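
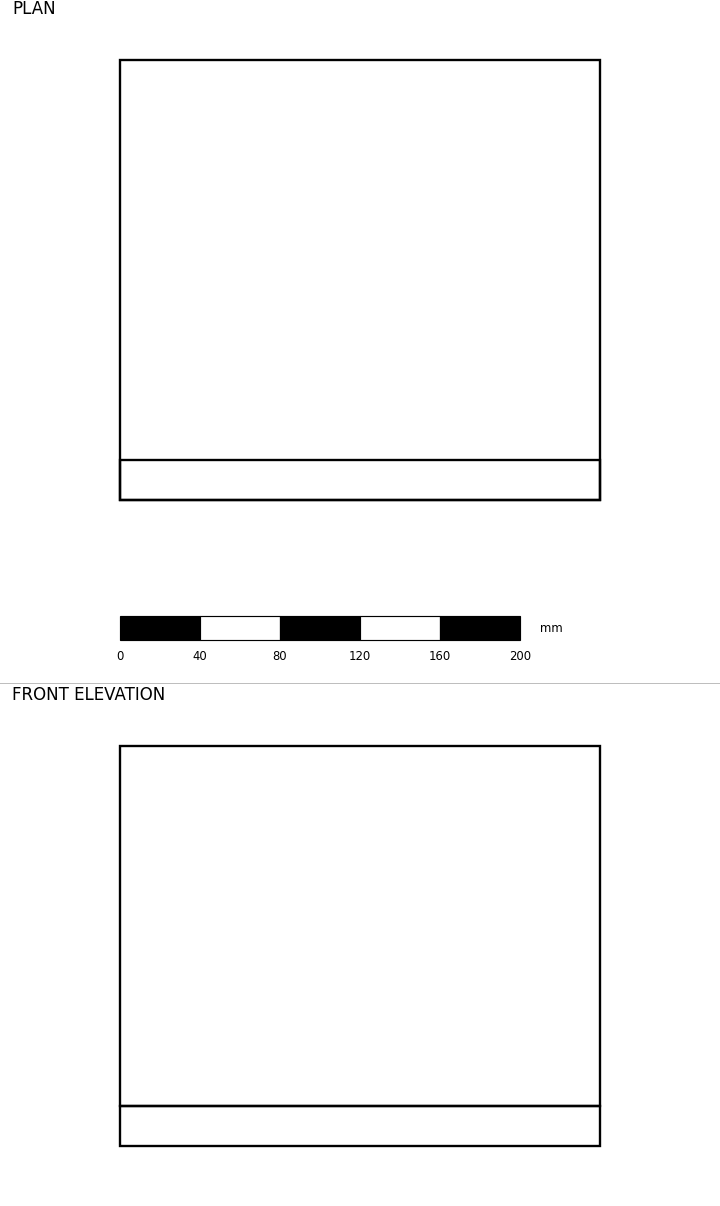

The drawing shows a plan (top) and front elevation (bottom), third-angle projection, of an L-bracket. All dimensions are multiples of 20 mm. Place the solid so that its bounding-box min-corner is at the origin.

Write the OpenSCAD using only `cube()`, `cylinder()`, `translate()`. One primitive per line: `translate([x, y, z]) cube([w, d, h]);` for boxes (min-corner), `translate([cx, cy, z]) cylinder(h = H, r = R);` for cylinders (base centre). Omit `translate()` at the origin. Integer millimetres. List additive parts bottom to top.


cube([240, 220, 20]);
translate([0, 0, 20]) cube([240, 20, 180]);


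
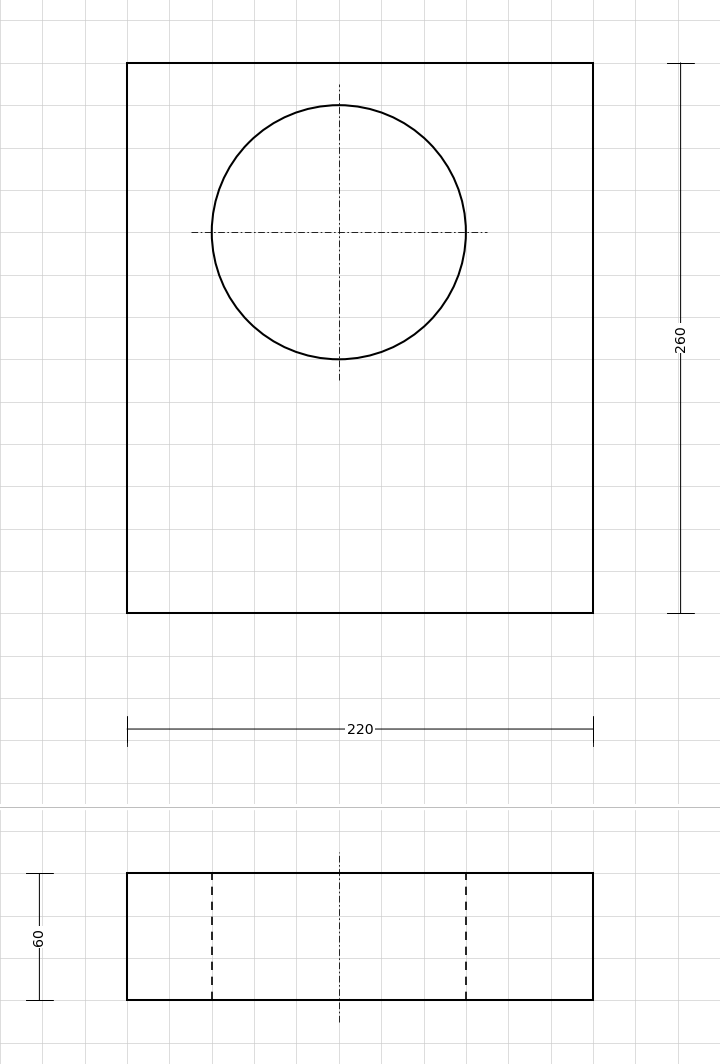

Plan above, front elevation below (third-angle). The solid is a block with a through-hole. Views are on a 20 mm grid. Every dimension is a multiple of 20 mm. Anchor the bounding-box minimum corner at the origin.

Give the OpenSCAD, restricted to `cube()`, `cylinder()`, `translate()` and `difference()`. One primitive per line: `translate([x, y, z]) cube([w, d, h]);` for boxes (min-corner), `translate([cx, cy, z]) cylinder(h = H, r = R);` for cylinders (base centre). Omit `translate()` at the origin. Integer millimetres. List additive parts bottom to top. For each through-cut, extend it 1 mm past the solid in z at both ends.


difference() {
  cube([220, 260, 60]);
  translate([100, 180, -1]) cylinder(h = 62, r = 60);
}


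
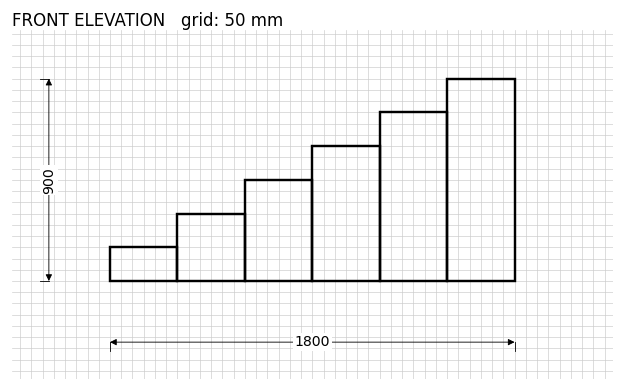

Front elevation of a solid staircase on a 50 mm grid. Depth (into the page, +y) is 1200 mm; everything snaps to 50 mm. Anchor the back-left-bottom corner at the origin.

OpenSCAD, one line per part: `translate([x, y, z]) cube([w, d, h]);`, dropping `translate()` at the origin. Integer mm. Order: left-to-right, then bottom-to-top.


cube([300, 1200, 150]);
translate([300, 0, 0]) cube([300, 1200, 300]);
translate([600, 0, 0]) cube([300, 1200, 450]);
translate([900, 0, 0]) cube([300, 1200, 600]);
translate([1200, 0, 0]) cube([300, 1200, 750]);
translate([1500, 0, 0]) cube([300, 1200, 900]);


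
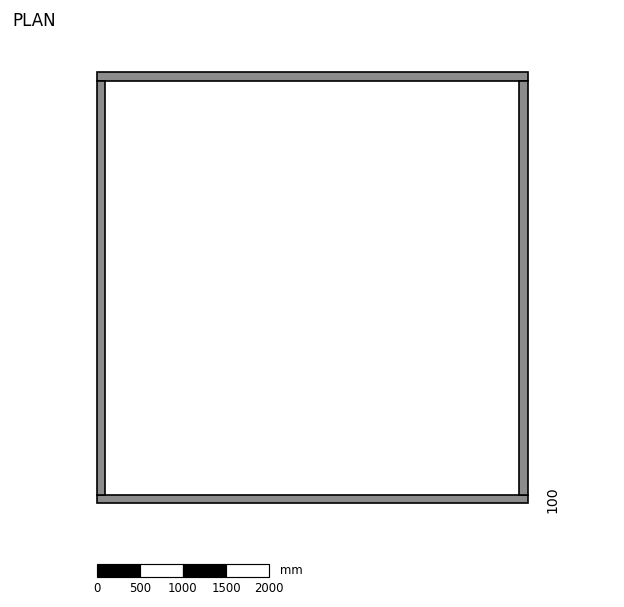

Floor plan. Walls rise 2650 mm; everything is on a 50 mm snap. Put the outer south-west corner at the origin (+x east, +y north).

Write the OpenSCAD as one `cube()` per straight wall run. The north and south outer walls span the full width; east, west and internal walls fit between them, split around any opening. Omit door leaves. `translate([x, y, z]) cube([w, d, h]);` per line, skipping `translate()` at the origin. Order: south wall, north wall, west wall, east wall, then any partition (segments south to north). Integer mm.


cube([5000, 100, 2650]);
translate([0, 4900, 0]) cube([5000, 100, 2650]);
translate([0, 100, 0]) cube([100, 4800, 2650]);
translate([4900, 100, 0]) cube([100, 4800, 2650]);


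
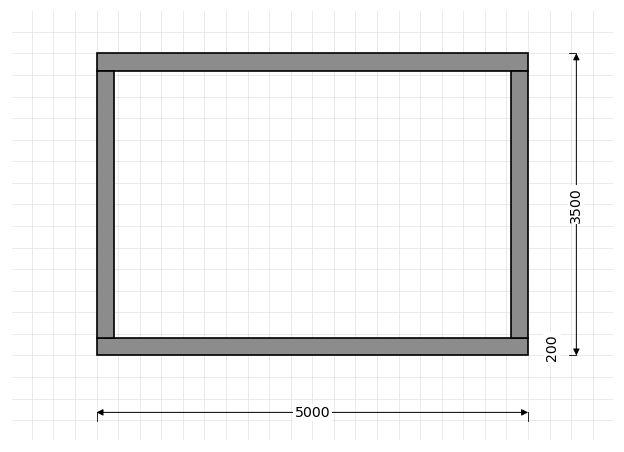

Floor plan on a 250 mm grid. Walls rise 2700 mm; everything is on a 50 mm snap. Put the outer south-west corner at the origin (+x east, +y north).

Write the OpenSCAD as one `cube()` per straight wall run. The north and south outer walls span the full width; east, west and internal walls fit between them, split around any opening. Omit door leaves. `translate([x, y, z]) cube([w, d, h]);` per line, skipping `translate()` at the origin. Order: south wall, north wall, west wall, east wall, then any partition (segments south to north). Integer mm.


cube([5000, 200, 2700]);
translate([0, 3300, 0]) cube([5000, 200, 2700]);
translate([0, 200, 0]) cube([200, 3100, 2700]);
translate([4800, 200, 0]) cube([200, 3100, 2700]);


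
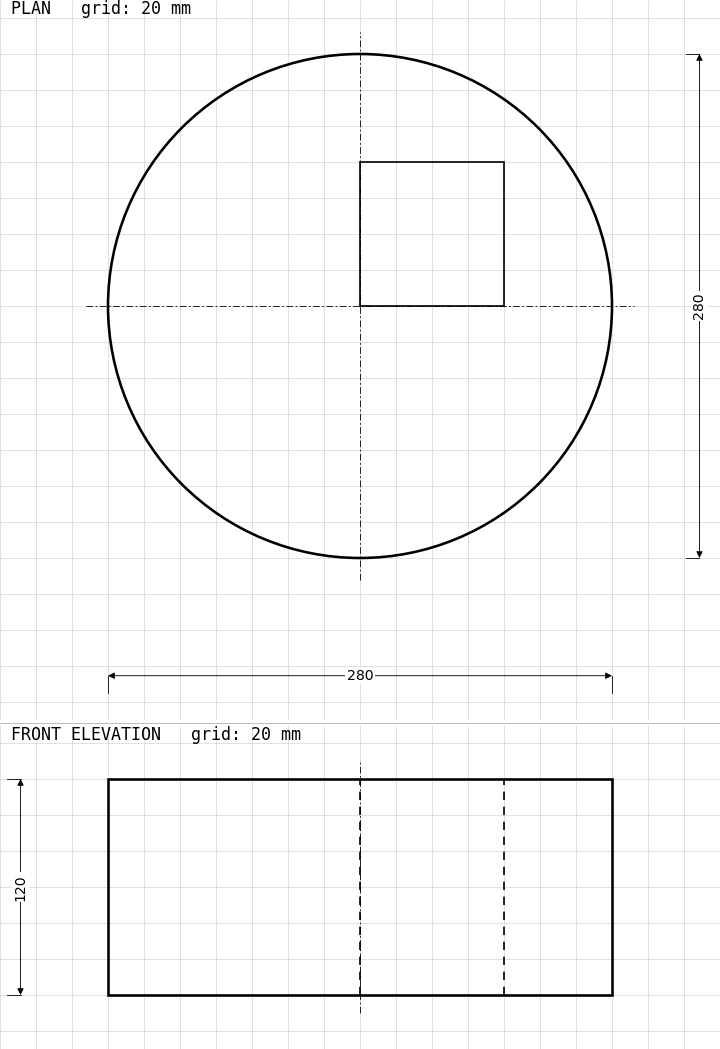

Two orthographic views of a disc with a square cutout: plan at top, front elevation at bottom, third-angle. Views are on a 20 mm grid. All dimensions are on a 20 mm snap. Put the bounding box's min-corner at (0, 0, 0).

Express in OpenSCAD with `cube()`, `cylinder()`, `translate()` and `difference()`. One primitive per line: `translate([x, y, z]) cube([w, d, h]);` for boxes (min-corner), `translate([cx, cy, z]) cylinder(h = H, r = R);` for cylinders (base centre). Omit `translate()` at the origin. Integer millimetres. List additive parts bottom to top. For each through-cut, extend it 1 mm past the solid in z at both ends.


difference() {
  translate([140, 140, 0]) cylinder(h = 120, r = 140);
  translate([140, 140, -1]) cube([80, 80, 122]);
}


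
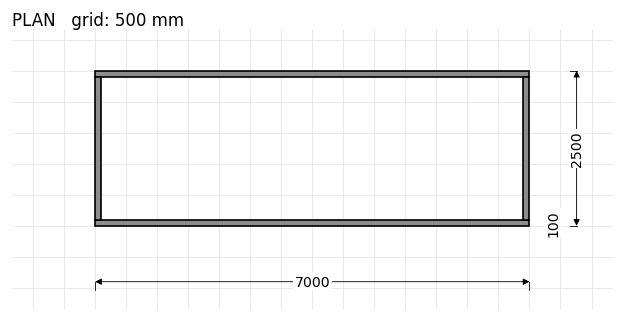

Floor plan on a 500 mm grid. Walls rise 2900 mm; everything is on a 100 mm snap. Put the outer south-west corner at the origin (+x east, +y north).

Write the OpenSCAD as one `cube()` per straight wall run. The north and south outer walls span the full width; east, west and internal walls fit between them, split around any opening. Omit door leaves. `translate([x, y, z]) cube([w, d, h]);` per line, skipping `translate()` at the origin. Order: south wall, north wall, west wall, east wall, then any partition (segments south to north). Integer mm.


cube([7000, 100, 2900]);
translate([0, 2400, 0]) cube([7000, 100, 2900]);
translate([0, 100, 0]) cube([100, 2300, 2900]);
translate([6900, 100, 0]) cube([100, 2300, 2900]);


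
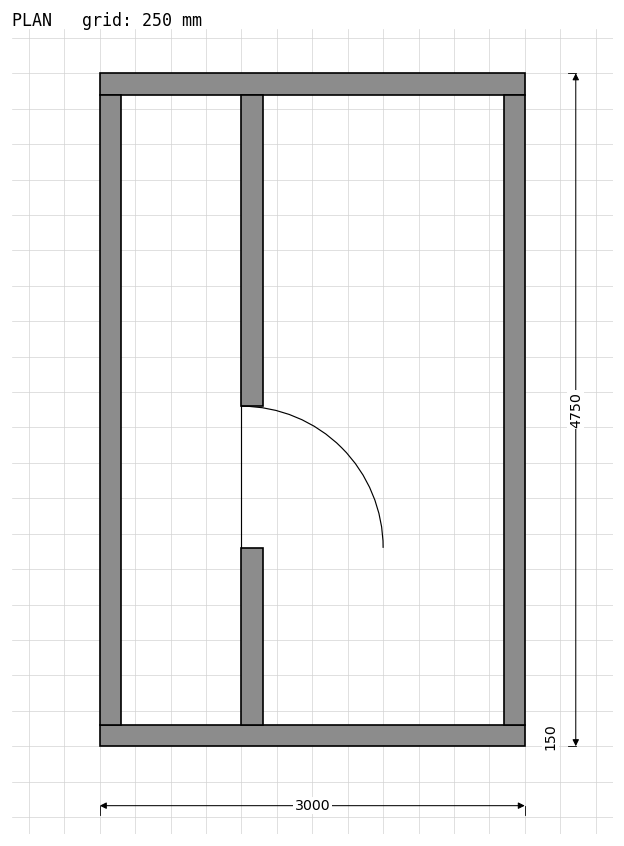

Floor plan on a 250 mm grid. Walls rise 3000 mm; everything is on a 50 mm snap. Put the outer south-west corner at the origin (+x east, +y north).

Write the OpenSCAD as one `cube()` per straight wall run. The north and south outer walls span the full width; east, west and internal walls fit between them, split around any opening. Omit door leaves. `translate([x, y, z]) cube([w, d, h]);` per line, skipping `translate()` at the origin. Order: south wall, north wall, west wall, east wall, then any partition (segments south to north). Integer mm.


cube([3000, 150, 3000]);
translate([0, 4600, 0]) cube([3000, 150, 3000]);
translate([0, 150, 0]) cube([150, 4450, 3000]);
translate([2850, 150, 0]) cube([150, 4450, 3000]);
translate([1000, 150, 0]) cube([150, 1250, 3000]);
translate([1000, 2400, 0]) cube([150, 2200, 3000]);


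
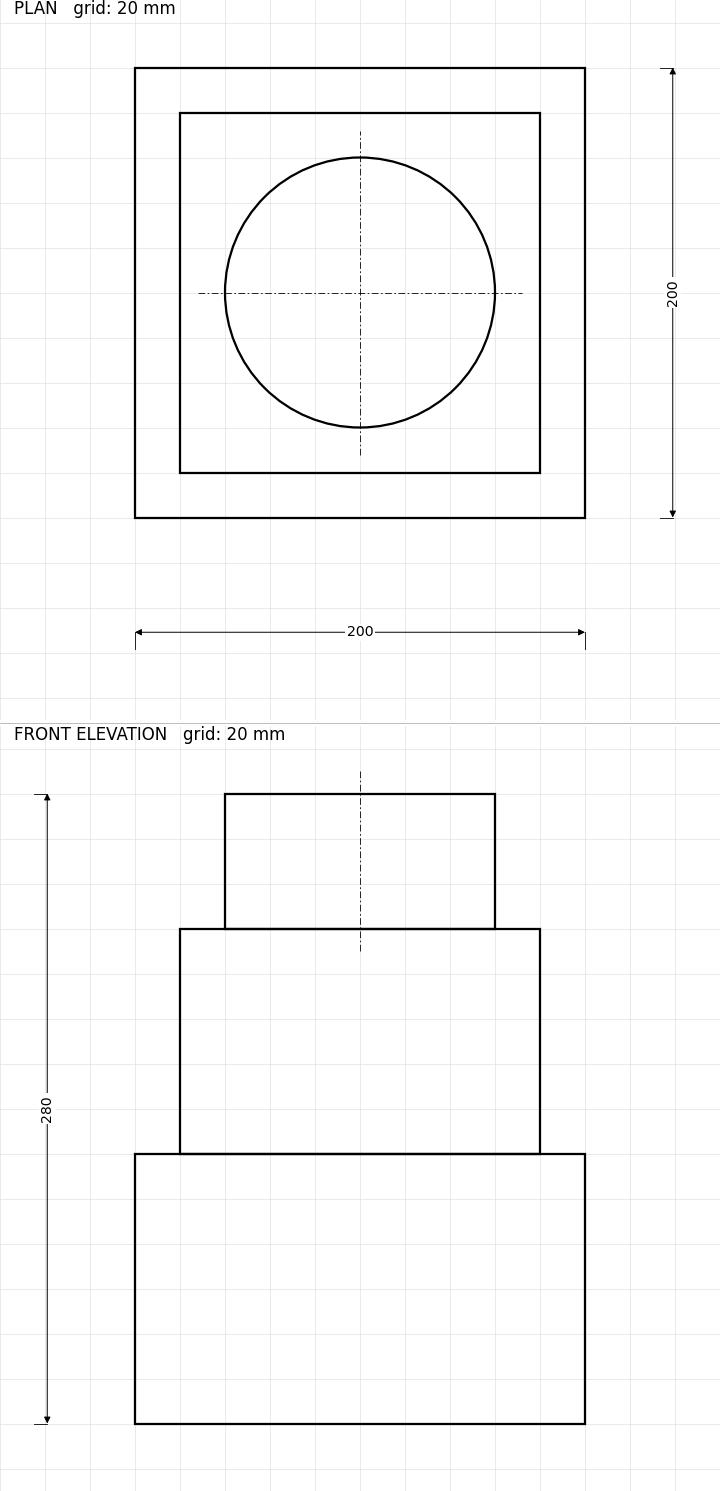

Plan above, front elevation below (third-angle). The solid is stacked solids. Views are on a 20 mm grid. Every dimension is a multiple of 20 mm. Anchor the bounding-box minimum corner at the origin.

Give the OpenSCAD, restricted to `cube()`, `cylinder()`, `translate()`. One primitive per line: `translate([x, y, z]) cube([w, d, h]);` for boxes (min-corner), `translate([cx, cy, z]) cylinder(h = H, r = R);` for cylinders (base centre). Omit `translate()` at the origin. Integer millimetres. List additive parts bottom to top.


cube([200, 200, 120]);
translate([20, 20, 120]) cube([160, 160, 100]);
translate([100, 100, 220]) cylinder(h = 60, r = 60);


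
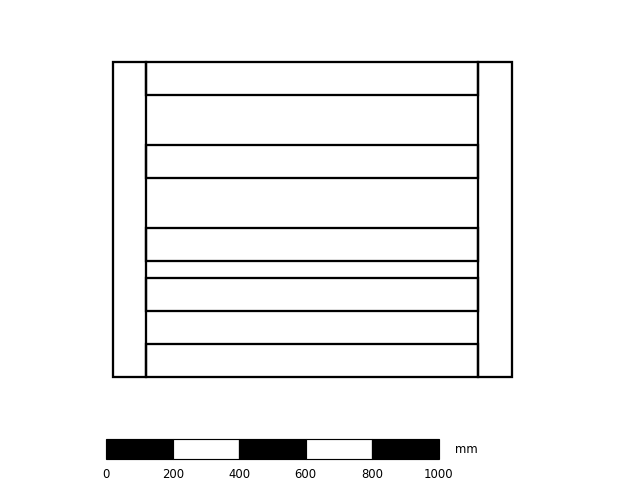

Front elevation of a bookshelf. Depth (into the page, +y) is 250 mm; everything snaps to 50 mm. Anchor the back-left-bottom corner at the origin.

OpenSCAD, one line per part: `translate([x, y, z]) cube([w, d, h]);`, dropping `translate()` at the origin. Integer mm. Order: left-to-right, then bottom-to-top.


cube([100, 250, 950]);
translate([100, 0, 0]) cube([1000, 250, 100]);
translate([100, 0, 200]) cube([1000, 250, 100]);
translate([100, 0, 350]) cube([1000, 250, 100]);
translate([100, 0, 600]) cube([1000, 250, 100]);
translate([100, 0, 850]) cube([1000, 250, 100]);
translate([1100, 0, 0]) cube([100, 250, 950]);


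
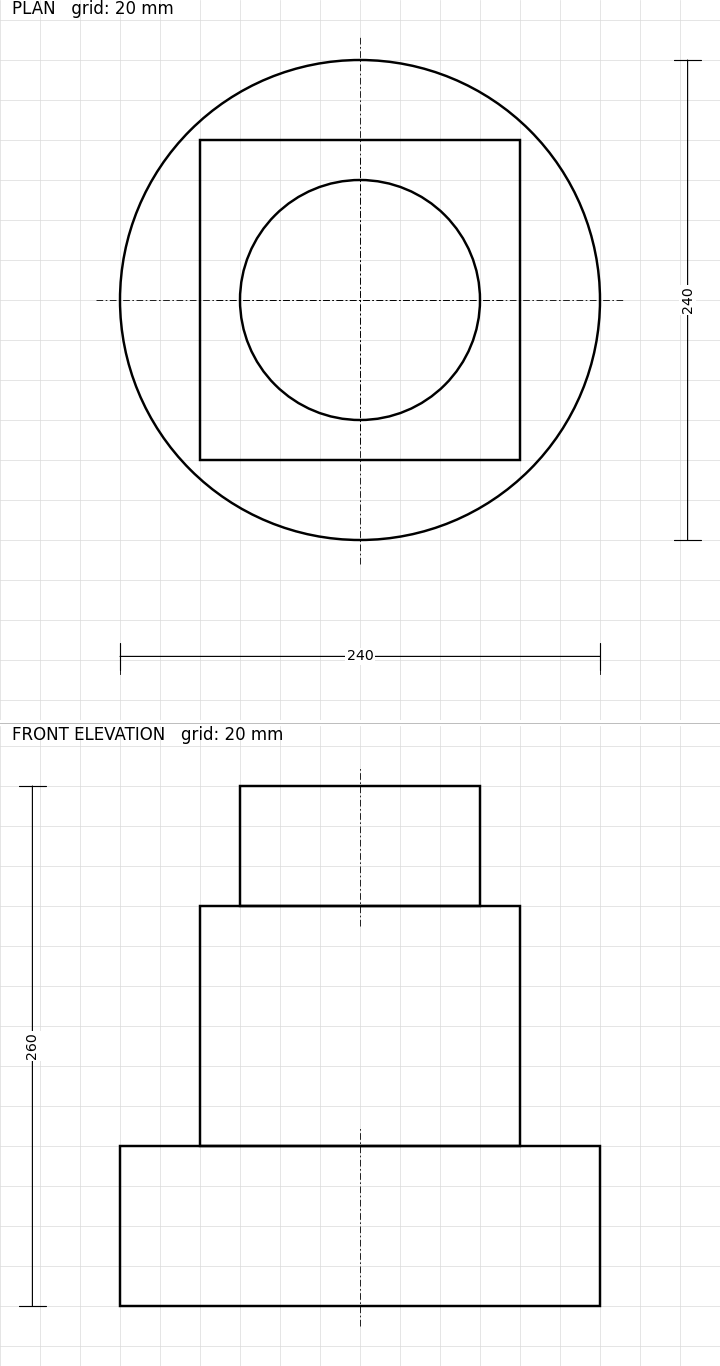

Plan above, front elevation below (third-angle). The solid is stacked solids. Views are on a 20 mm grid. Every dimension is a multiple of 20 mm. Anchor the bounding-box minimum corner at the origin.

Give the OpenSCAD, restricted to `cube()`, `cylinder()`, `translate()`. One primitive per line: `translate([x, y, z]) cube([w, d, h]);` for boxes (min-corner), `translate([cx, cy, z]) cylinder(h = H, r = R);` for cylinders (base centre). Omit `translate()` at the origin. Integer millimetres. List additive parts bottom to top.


translate([120, 120, 0]) cylinder(h = 80, r = 120);
translate([40, 40, 80]) cube([160, 160, 120]);
translate([120, 120, 200]) cylinder(h = 60, r = 60);


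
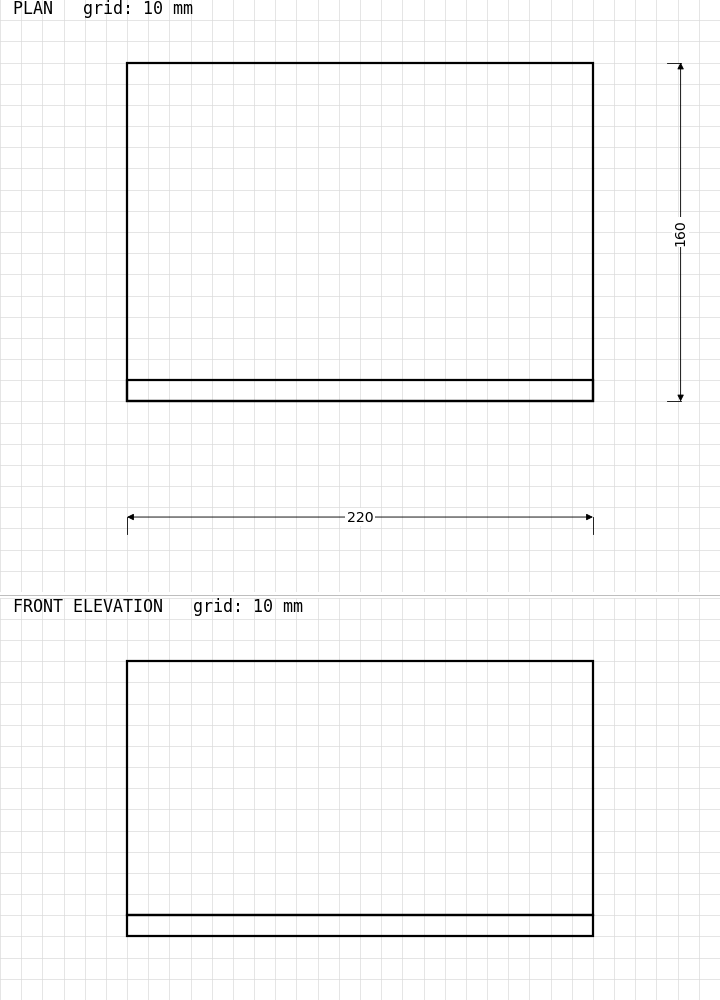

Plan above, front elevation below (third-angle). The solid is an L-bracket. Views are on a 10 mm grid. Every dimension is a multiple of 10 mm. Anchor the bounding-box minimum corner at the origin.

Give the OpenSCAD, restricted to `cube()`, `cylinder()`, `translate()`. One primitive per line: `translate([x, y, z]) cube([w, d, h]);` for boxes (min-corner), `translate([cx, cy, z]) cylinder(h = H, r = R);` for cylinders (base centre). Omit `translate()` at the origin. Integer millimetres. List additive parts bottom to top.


cube([220, 160, 10]);
translate([0, 0, 10]) cube([220, 10, 120]);


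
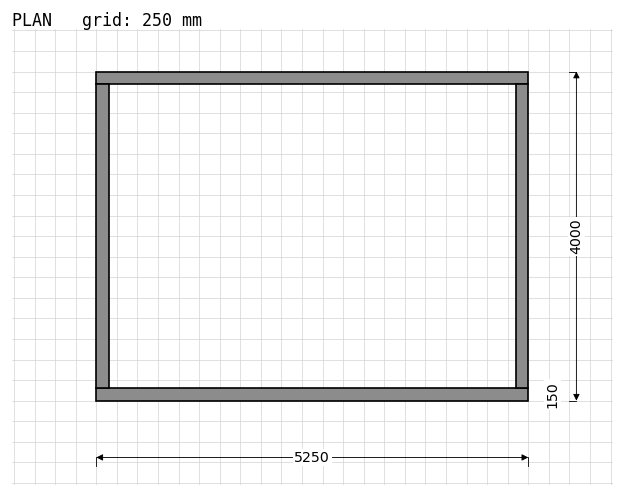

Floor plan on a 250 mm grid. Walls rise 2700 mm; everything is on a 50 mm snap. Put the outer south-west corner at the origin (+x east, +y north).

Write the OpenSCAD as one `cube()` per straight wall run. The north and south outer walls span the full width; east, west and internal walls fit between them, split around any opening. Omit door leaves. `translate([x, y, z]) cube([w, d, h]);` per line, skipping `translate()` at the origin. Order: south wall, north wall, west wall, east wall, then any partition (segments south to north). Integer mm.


cube([5250, 150, 2700]);
translate([0, 3850, 0]) cube([5250, 150, 2700]);
translate([0, 150, 0]) cube([150, 3700, 2700]);
translate([5100, 150, 0]) cube([150, 3700, 2700]);


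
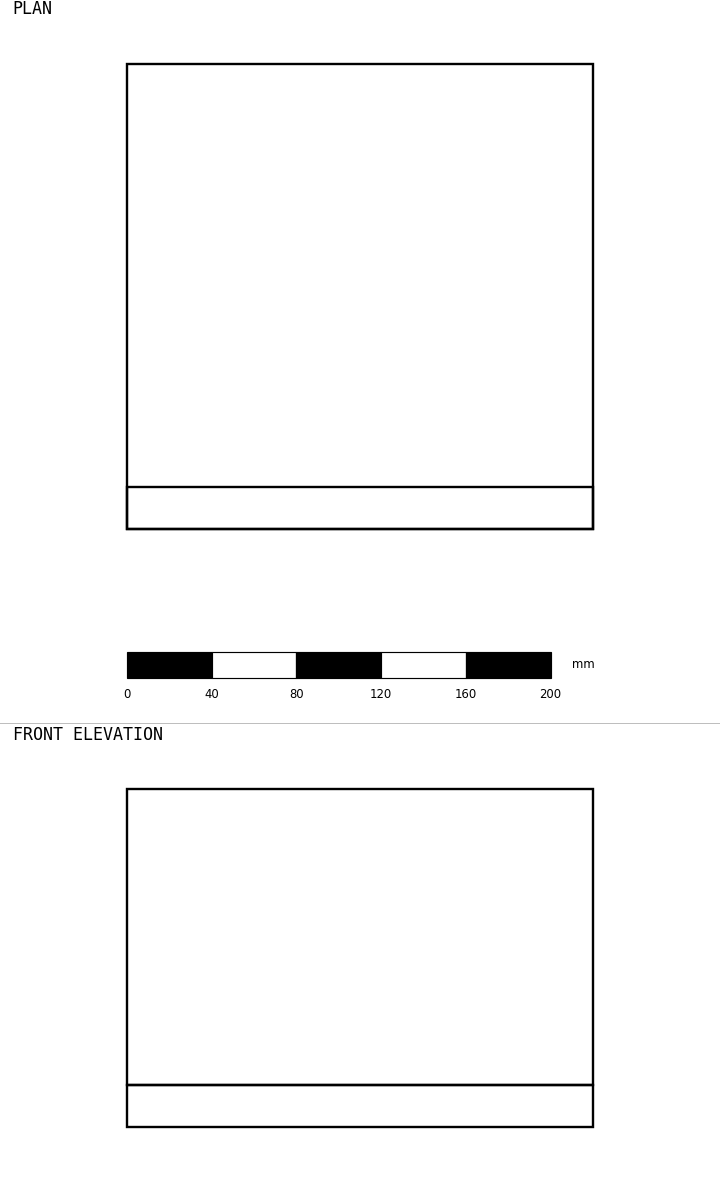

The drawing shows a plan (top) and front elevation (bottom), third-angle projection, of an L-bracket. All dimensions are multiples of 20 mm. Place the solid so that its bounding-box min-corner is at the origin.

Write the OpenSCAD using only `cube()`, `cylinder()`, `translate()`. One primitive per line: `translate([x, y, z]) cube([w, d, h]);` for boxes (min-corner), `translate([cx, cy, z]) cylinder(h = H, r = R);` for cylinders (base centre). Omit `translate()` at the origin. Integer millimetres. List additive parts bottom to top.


cube([220, 220, 20]);
translate([0, 0, 20]) cube([220, 20, 140]);


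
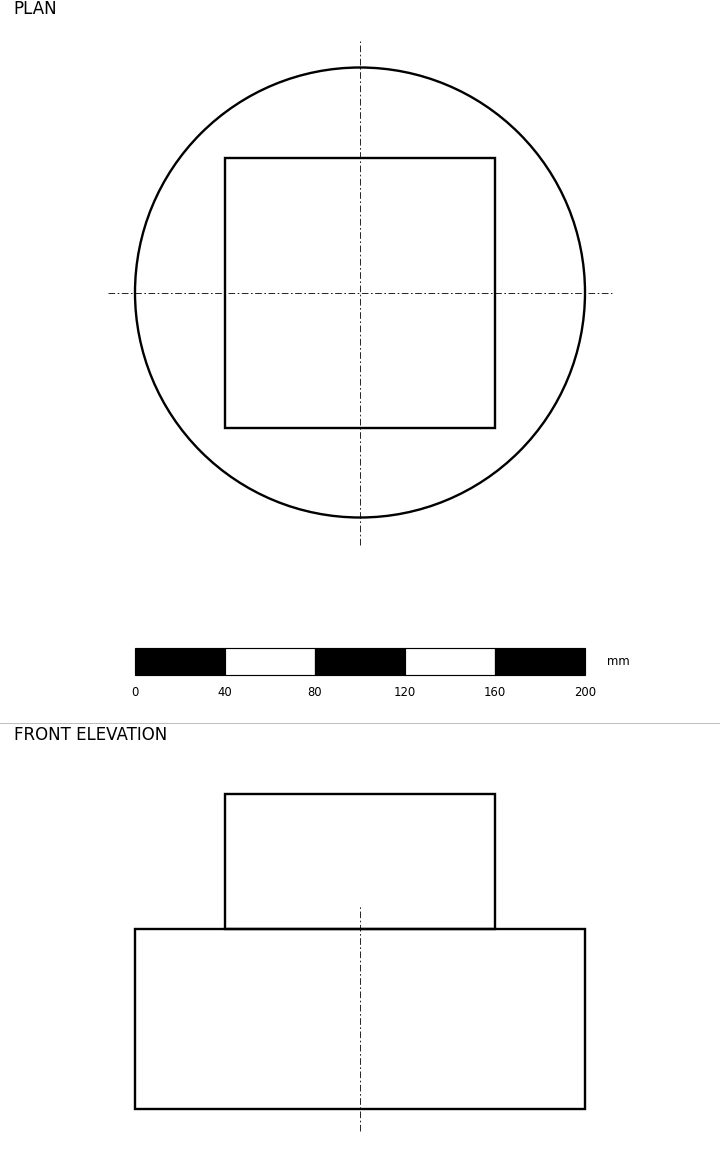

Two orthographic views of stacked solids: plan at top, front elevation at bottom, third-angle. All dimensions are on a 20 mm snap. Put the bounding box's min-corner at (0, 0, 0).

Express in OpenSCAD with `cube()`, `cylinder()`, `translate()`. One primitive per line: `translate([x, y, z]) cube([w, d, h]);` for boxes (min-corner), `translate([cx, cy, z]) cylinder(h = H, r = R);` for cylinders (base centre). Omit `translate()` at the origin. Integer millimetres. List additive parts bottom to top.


translate([100, 100, 0]) cylinder(h = 80, r = 100);
translate([40, 40, 80]) cube([120, 120, 60]);


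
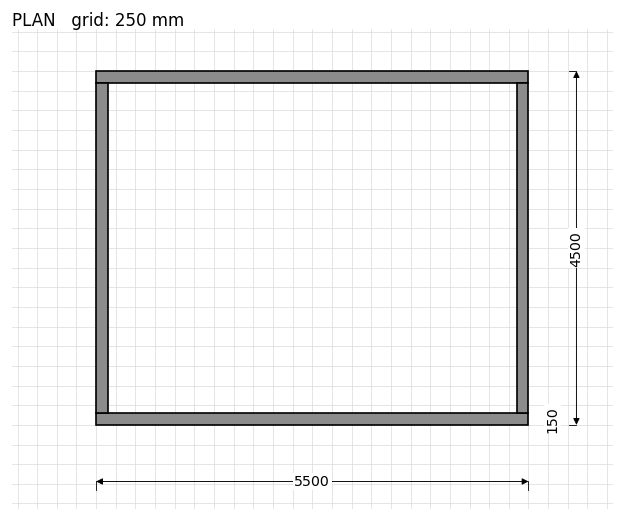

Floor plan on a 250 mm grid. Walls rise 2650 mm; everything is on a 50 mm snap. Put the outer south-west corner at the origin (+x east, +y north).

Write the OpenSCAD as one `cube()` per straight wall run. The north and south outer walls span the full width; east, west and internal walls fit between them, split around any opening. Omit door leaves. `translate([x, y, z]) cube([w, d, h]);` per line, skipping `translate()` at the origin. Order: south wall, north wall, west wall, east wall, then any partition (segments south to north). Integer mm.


cube([5500, 150, 2650]);
translate([0, 4350, 0]) cube([5500, 150, 2650]);
translate([0, 150, 0]) cube([150, 4200, 2650]);
translate([5350, 150, 0]) cube([150, 4200, 2650]);


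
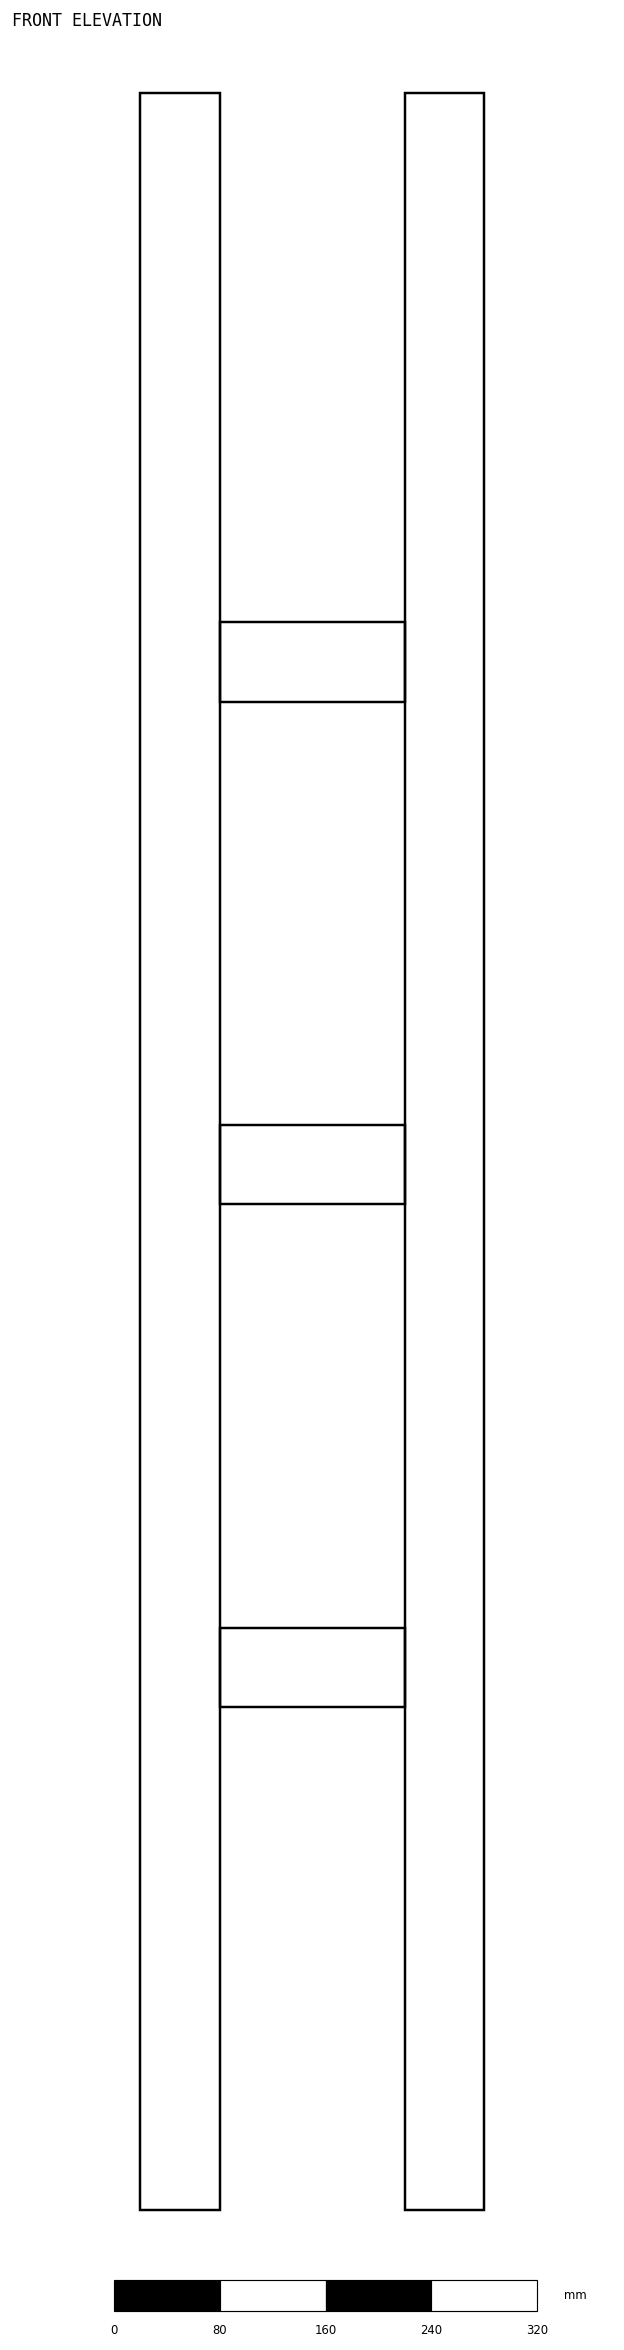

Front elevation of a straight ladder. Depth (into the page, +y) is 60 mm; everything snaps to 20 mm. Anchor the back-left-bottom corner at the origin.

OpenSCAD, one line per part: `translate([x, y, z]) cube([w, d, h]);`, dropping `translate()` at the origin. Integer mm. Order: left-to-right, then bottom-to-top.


cube([60, 60, 1600]);
translate([60, 0, 380]) cube([140, 60, 60]);
translate([60, 0, 760]) cube([140, 60, 60]);
translate([60, 0, 1140]) cube([140, 60, 60]);
translate([200, 0, 0]) cube([60, 60, 1600]);


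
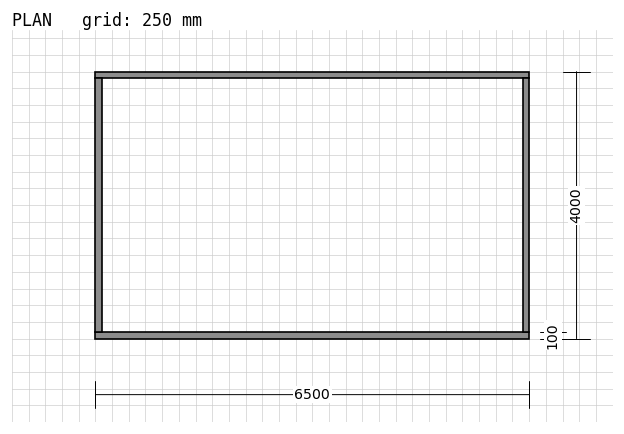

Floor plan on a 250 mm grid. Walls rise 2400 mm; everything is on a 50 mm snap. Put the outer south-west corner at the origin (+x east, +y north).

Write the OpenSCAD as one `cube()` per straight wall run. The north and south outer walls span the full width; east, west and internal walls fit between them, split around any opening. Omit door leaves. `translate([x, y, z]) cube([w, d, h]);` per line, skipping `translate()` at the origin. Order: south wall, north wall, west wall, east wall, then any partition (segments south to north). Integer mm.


cube([6500, 100, 2400]);
translate([0, 3900, 0]) cube([6500, 100, 2400]);
translate([0, 100, 0]) cube([100, 3800, 2400]);
translate([6400, 100, 0]) cube([100, 3800, 2400]);


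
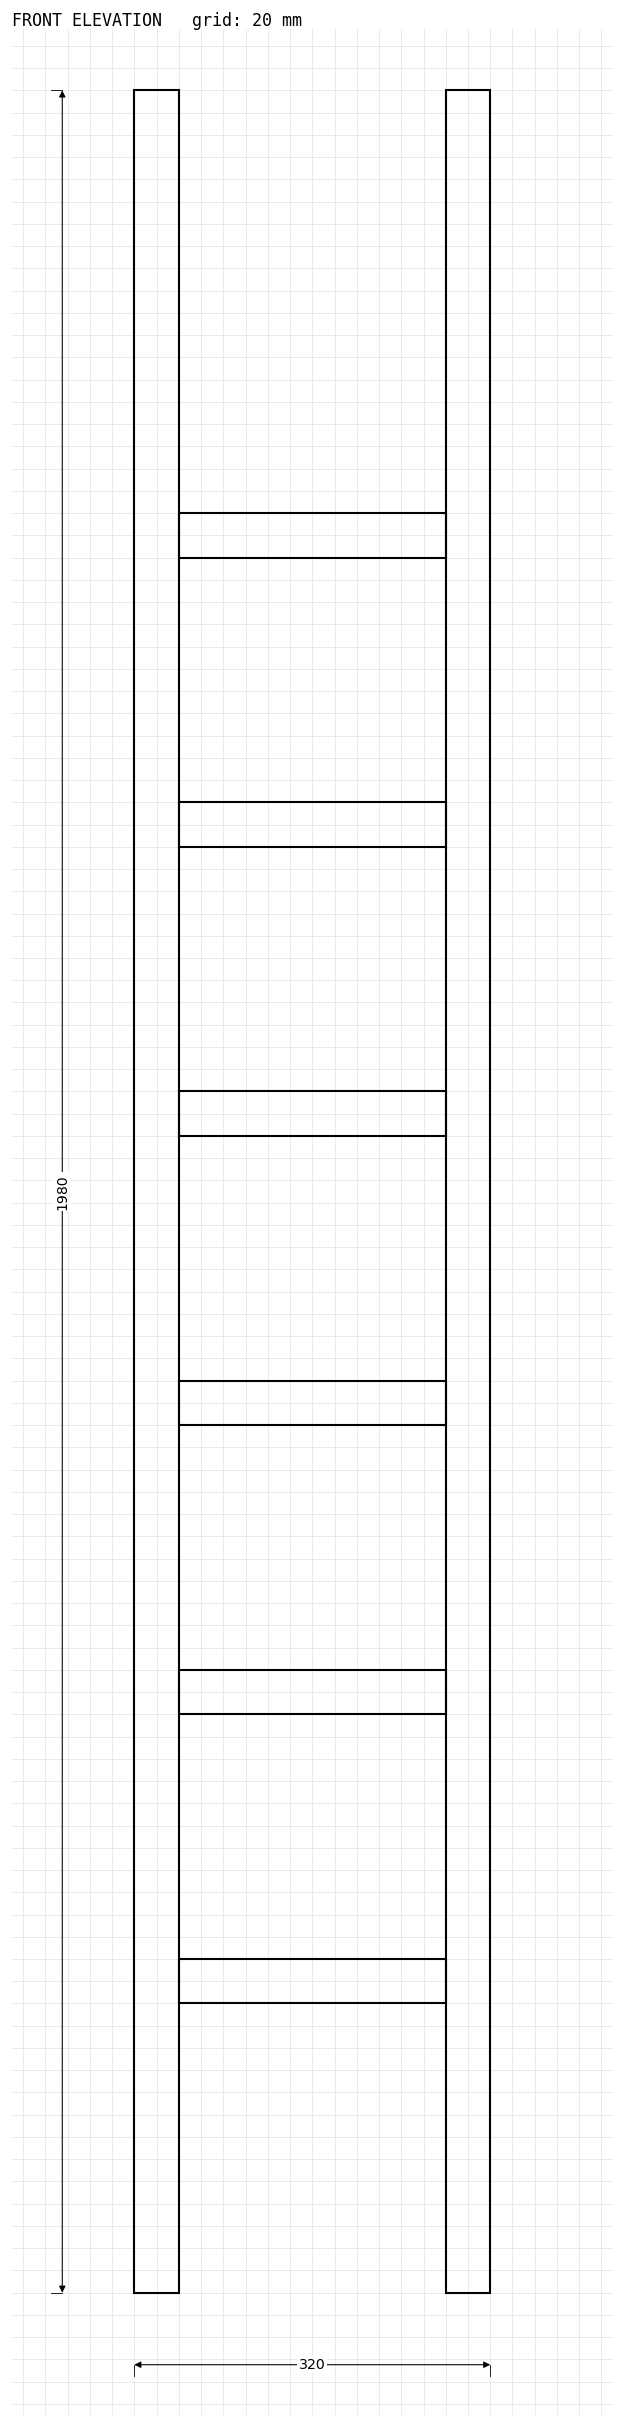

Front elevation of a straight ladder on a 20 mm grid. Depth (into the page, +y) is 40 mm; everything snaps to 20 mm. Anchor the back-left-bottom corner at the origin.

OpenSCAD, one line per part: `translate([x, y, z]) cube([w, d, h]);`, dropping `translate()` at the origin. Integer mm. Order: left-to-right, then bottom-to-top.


cube([40, 40, 1980]);
translate([40, 0, 260]) cube([240, 40, 40]);
translate([40, 0, 520]) cube([240, 40, 40]);
translate([40, 0, 780]) cube([240, 40, 40]);
translate([40, 0, 1040]) cube([240, 40, 40]);
translate([40, 0, 1300]) cube([240, 40, 40]);
translate([40, 0, 1560]) cube([240, 40, 40]);
translate([280, 0, 0]) cube([40, 40, 1980]);


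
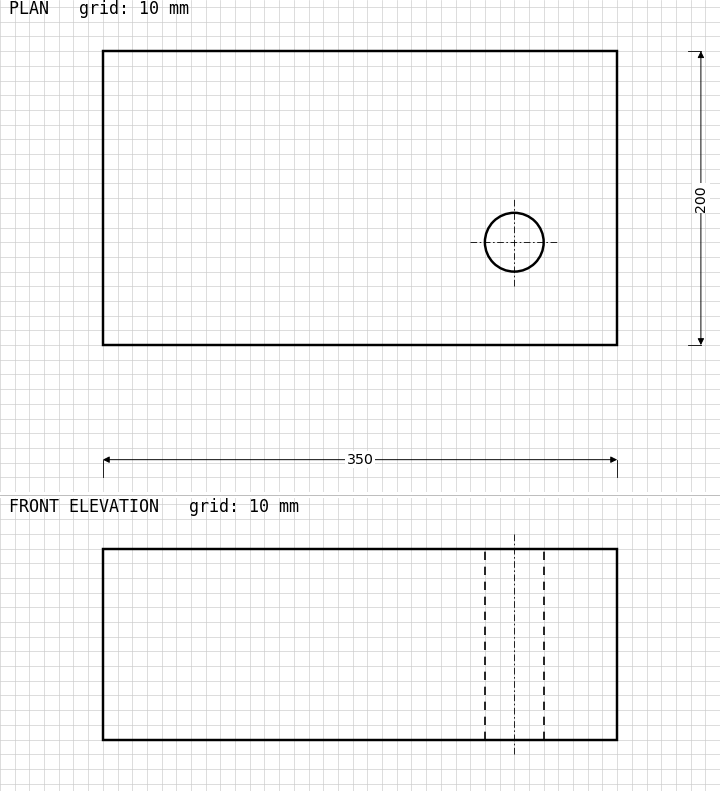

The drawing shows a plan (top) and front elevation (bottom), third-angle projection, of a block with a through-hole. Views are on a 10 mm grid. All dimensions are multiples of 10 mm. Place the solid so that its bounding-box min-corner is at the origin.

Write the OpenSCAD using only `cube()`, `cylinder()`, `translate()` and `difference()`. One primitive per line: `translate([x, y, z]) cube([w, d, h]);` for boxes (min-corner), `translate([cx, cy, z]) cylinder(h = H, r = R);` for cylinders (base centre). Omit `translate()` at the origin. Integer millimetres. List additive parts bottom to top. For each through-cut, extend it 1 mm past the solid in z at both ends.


difference() {
  cube([350, 200, 130]);
  translate([280, 70, -1]) cylinder(h = 132, r = 20);
}


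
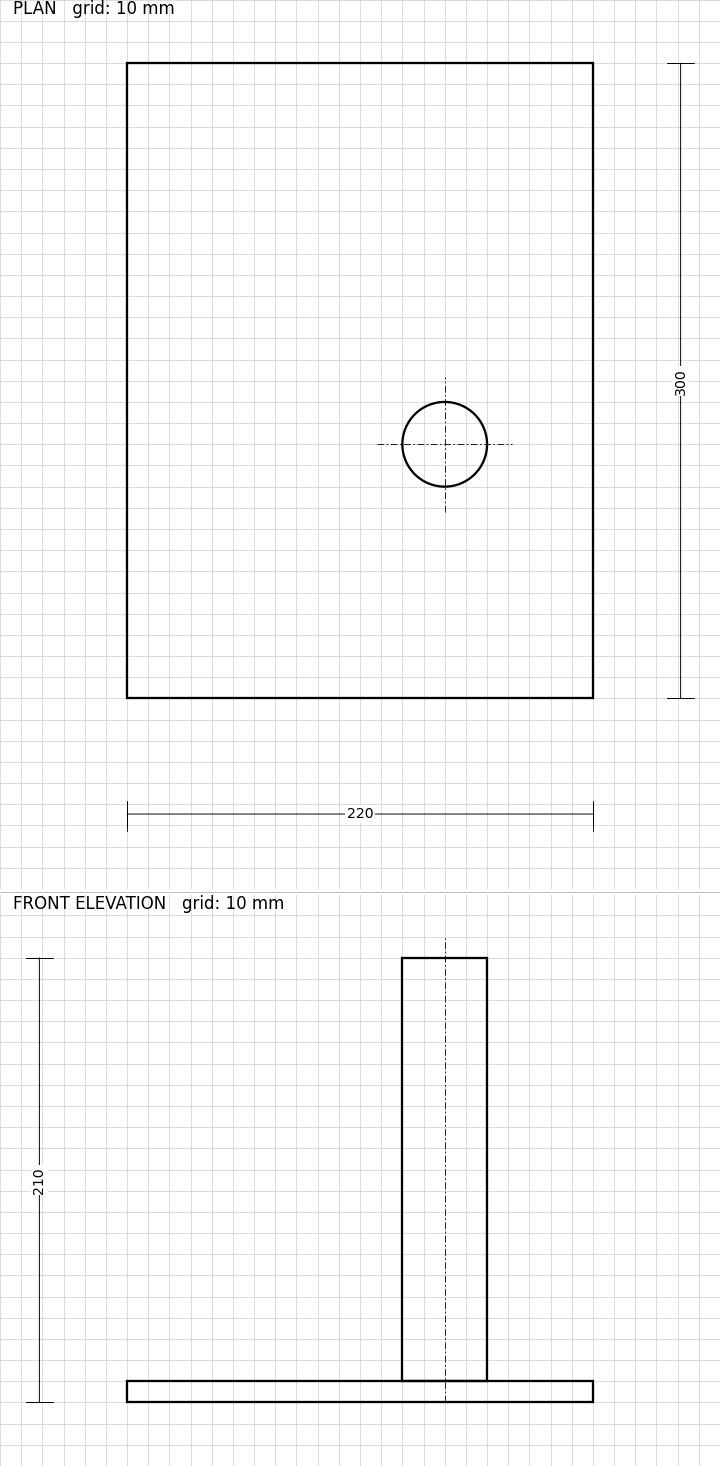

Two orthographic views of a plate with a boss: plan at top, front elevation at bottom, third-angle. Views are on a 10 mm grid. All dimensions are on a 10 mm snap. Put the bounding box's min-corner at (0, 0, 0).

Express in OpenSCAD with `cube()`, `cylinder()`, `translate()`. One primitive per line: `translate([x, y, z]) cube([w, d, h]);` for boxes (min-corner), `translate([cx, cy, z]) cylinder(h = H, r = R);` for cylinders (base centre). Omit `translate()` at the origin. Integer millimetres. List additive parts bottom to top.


cube([220, 300, 10]);
translate([150, 120, 10]) cylinder(h = 200, r = 20);


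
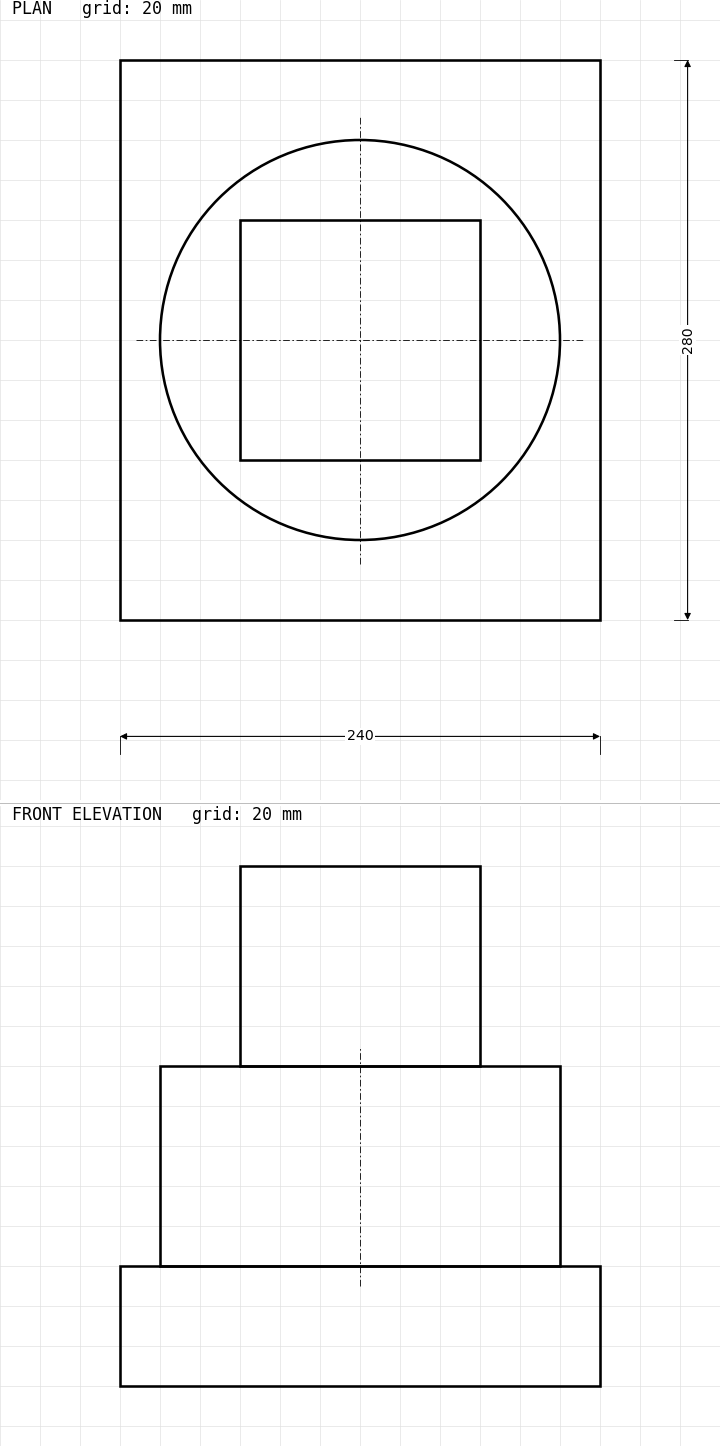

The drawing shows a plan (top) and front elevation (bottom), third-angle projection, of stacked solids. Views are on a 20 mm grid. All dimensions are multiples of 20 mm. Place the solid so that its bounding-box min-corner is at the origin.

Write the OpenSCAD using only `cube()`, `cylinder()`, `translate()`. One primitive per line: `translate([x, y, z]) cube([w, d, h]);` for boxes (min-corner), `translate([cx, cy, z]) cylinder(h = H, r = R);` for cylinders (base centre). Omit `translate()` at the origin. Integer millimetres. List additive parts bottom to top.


cube([240, 280, 60]);
translate([120, 140, 60]) cylinder(h = 100, r = 100);
translate([60, 80, 160]) cube([120, 120, 100]);


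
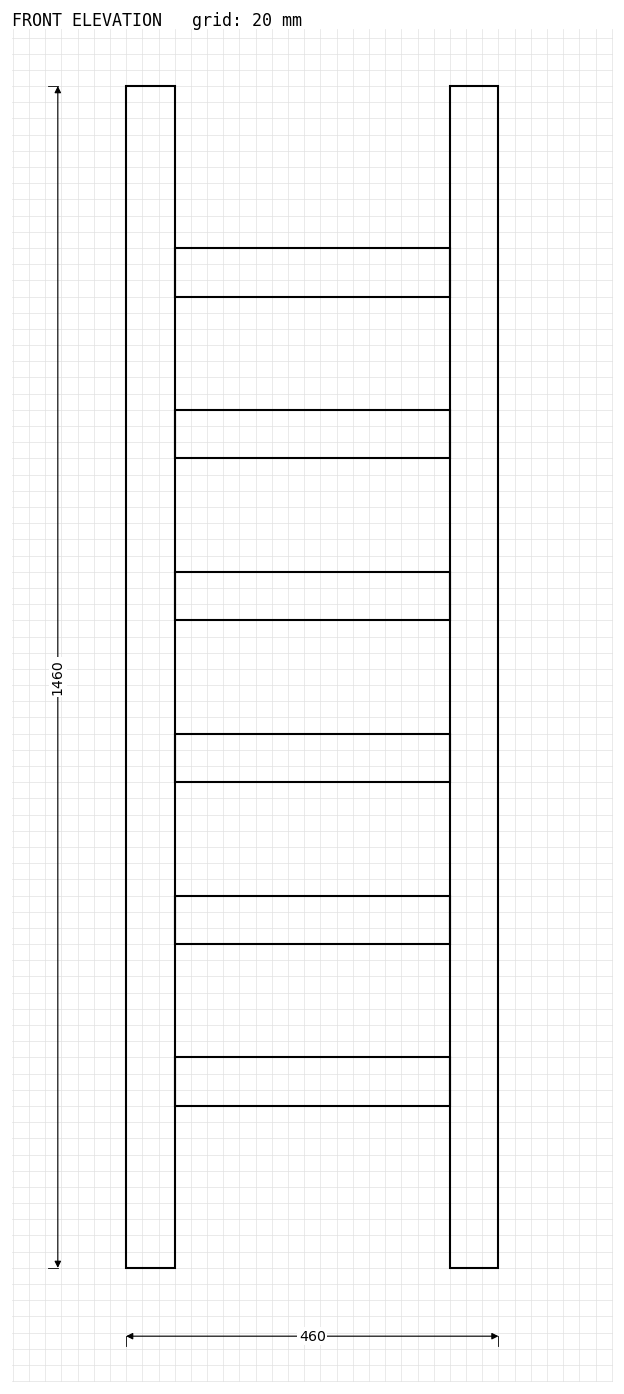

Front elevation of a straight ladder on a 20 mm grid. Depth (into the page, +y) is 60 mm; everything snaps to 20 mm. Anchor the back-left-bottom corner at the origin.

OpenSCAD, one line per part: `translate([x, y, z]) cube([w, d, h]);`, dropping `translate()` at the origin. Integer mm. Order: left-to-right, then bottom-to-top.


cube([60, 60, 1460]);
translate([60, 0, 200]) cube([340, 60, 60]);
translate([60, 0, 400]) cube([340, 60, 60]);
translate([60, 0, 600]) cube([340, 60, 60]);
translate([60, 0, 800]) cube([340, 60, 60]);
translate([60, 0, 1000]) cube([340, 60, 60]);
translate([60, 0, 1200]) cube([340, 60, 60]);
translate([400, 0, 0]) cube([60, 60, 1460]);


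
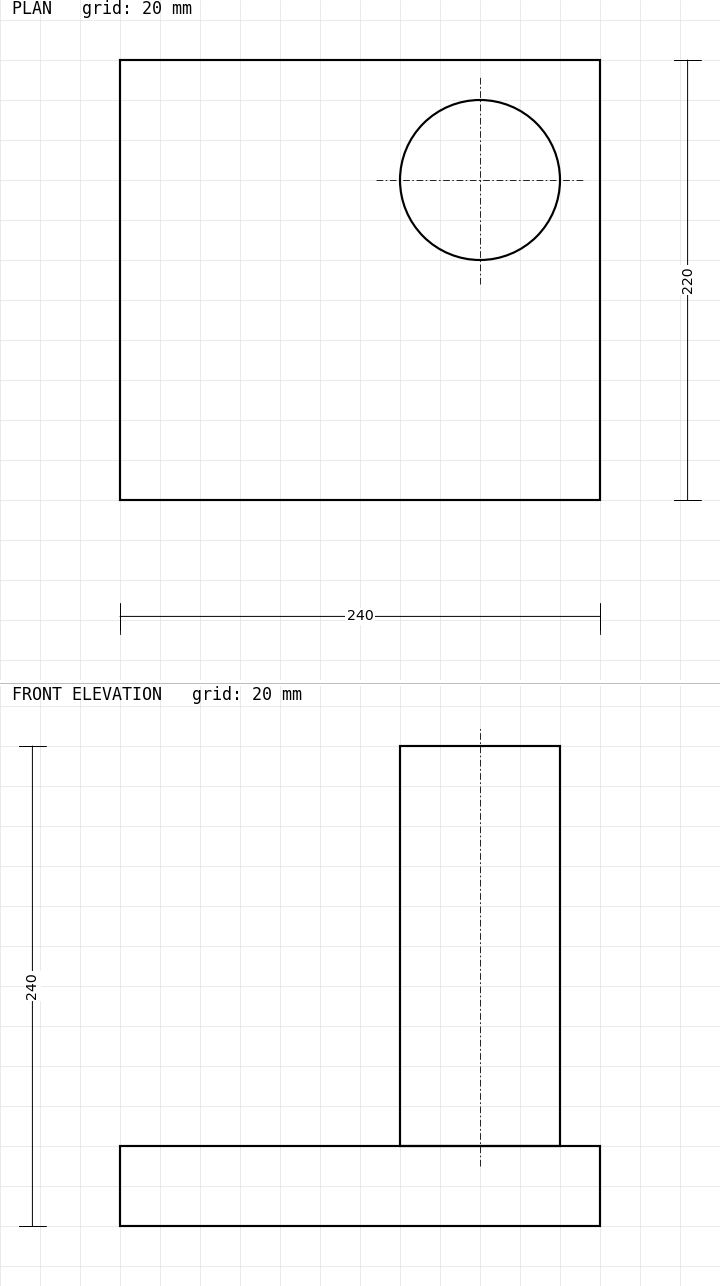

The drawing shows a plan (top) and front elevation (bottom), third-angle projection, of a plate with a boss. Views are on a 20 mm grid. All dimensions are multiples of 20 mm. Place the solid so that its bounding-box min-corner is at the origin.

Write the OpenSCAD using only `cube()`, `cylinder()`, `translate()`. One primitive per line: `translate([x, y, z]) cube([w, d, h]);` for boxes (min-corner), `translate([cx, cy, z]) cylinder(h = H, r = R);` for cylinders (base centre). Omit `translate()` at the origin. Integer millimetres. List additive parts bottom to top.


cube([240, 220, 40]);
translate([180, 160, 40]) cylinder(h = 200, r = 40);


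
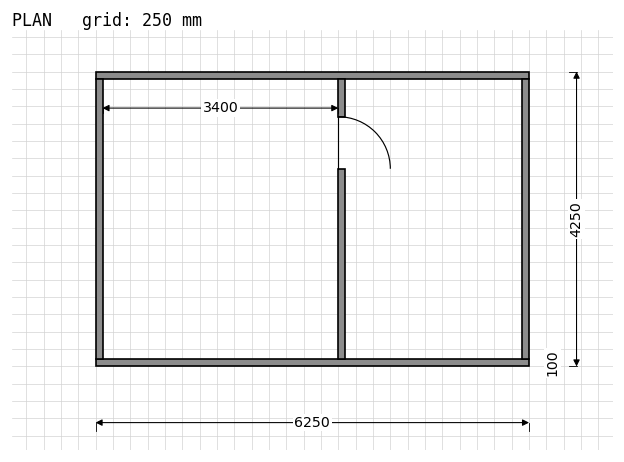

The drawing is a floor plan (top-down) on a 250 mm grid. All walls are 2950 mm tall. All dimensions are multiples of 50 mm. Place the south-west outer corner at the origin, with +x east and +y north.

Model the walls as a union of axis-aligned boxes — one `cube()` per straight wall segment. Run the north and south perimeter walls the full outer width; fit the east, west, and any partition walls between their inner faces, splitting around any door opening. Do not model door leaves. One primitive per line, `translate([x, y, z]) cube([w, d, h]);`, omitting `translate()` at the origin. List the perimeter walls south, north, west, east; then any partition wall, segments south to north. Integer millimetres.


cube([6250, 100, 2950]);
translate([0, 4150, 0]) cube([6250, 100, 2950]);
translate([0, 100, 0]) cube([100, 4050, 2950]);
translate([6150, 100, 0]) cube([100, 4050, 2950]);
translate([3500, 100, 0]) cube([100, 2750, 2950]);
translate([3500, 3600, 0]) cube([100, 550, 2950]);


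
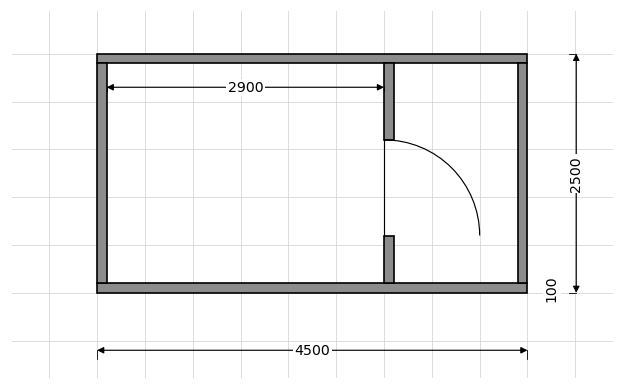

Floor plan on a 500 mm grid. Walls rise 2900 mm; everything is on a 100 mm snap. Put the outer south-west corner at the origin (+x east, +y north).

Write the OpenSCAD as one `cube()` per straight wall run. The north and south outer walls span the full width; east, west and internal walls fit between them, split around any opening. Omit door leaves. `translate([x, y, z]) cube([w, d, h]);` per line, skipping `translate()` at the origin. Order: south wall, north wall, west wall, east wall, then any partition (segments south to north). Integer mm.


cube([4500, 100, 2900]);
translate([0, 2400, 0]) cube([4500, 100, 2900]);
translate([0, 100, 0]) cube([100, 2300, 2900]);
translate([4400, 100, 0]) cube([100, 2300, 2900]);
translate([3000, 100, 0]) cube([100, 500, 2900]);
translate([3000, 1600, 0]) cube([100, 800, 2900]);


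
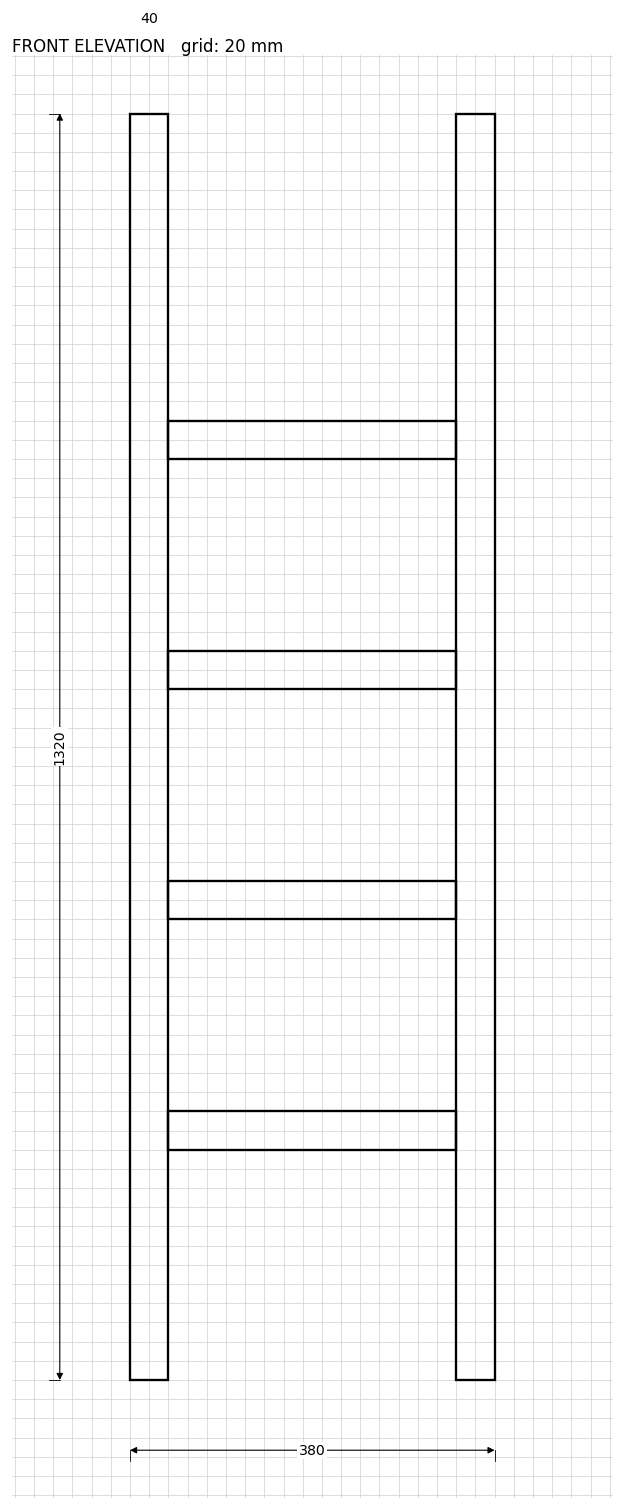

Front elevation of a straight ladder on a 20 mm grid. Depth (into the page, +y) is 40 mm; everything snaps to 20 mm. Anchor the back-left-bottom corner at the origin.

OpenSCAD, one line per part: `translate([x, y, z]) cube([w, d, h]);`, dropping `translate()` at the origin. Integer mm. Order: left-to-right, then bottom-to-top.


cube([40, 40, 1320]);
translate([40, 0, 240]) cube([300, 40, 40]);
translate([40, 0, 480]) cube([300, 40, 40]);
translate([40, 0, 720]) cube([300, 40, 40]);
translate([40, 0, 960]) cube([300, 40, 40]);
translate([340, 0, 0]) cube([40, 40, 1320]);


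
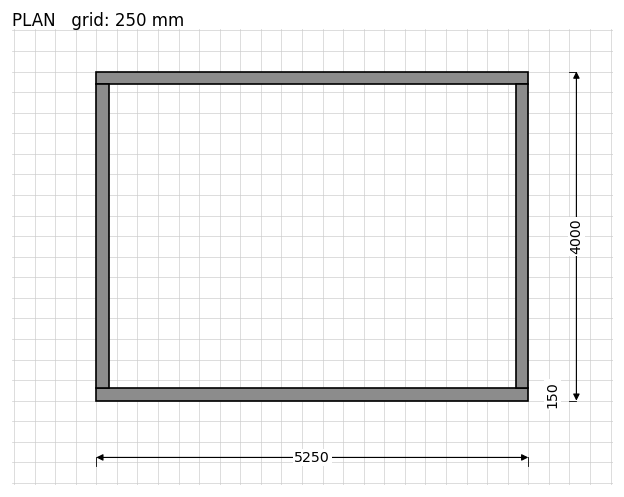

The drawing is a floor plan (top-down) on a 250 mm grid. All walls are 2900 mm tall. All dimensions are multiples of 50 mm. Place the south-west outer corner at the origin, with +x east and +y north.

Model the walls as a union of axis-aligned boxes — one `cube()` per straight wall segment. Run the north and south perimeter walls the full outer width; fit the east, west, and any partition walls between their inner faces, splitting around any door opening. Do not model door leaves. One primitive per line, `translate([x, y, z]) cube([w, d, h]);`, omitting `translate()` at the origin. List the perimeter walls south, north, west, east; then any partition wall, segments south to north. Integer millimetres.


cube([5250, 150, 2900]);
translate([0, 3850, 0]) cube([5250, 150, 2900]);
translate([0, 150, 0]) cube([150, 3700, 2900]);
translate([5100, 150, 0]) cube([150, 3700, 2900]);


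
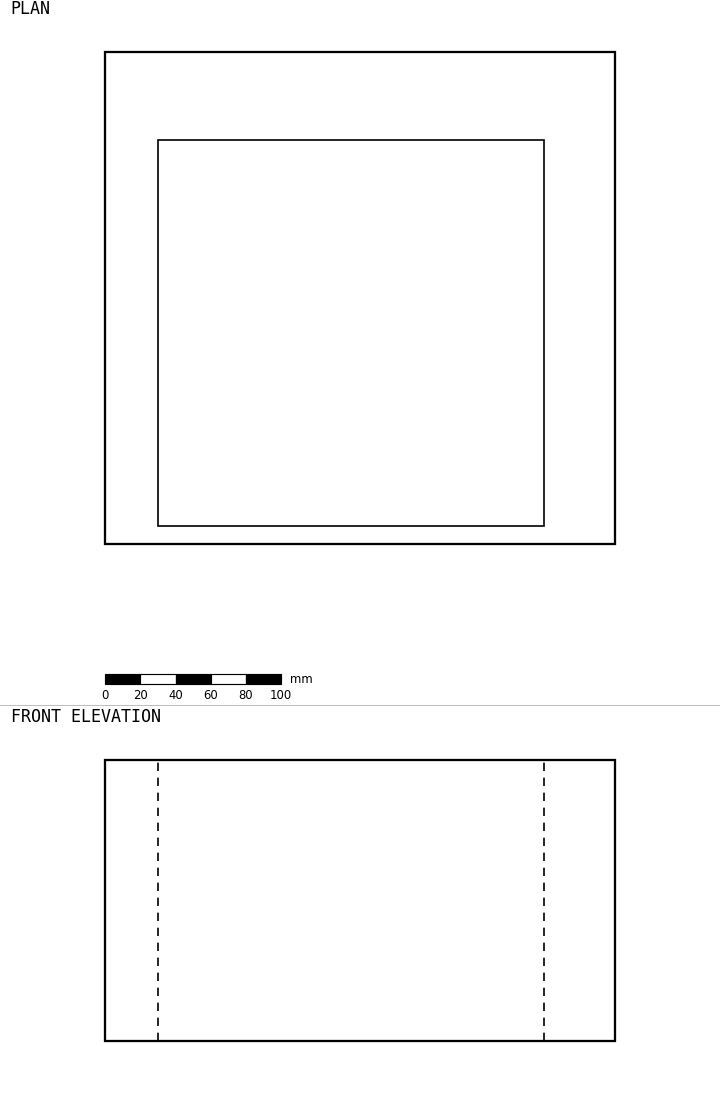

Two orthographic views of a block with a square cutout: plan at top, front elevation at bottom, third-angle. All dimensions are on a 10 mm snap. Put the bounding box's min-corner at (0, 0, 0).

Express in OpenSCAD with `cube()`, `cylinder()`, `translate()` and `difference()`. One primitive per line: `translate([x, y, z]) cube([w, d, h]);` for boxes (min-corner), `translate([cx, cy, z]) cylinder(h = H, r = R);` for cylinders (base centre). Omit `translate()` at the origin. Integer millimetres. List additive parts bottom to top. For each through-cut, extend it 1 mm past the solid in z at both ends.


difference() {
  cube([290, 280, 160]);
  translate([30, 10, -1]) cube([220, 220, 162]);
}


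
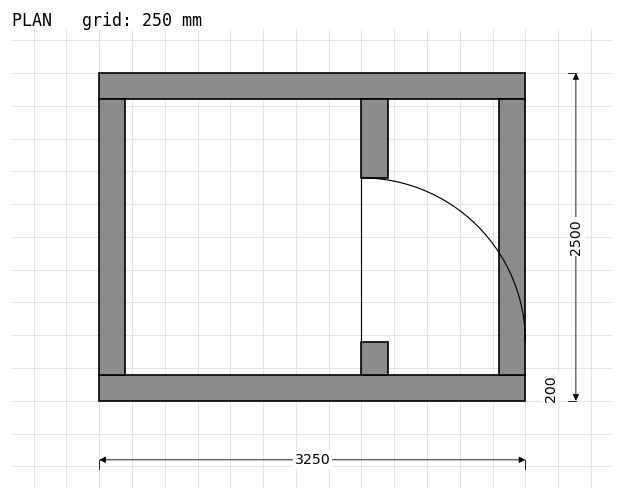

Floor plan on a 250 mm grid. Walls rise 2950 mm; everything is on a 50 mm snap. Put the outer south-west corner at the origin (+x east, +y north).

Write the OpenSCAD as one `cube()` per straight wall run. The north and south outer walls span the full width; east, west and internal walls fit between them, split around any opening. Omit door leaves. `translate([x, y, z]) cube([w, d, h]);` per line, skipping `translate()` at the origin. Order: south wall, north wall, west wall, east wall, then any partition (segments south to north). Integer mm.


cube([3250, 200, 2950]);
translate([0, 2300, 0]) cube([3250, 200, 2950]);
translate([0, 200, 0]) cube([200, 2100, 2950]);
translate([3050, 200, 0]) cube([200, 2100, 2950]);
translate([2000, 200, 0]) cube([200, 250, 2950]);
translate([2000, 1700, 0]) cube([200, 600, 2950]);


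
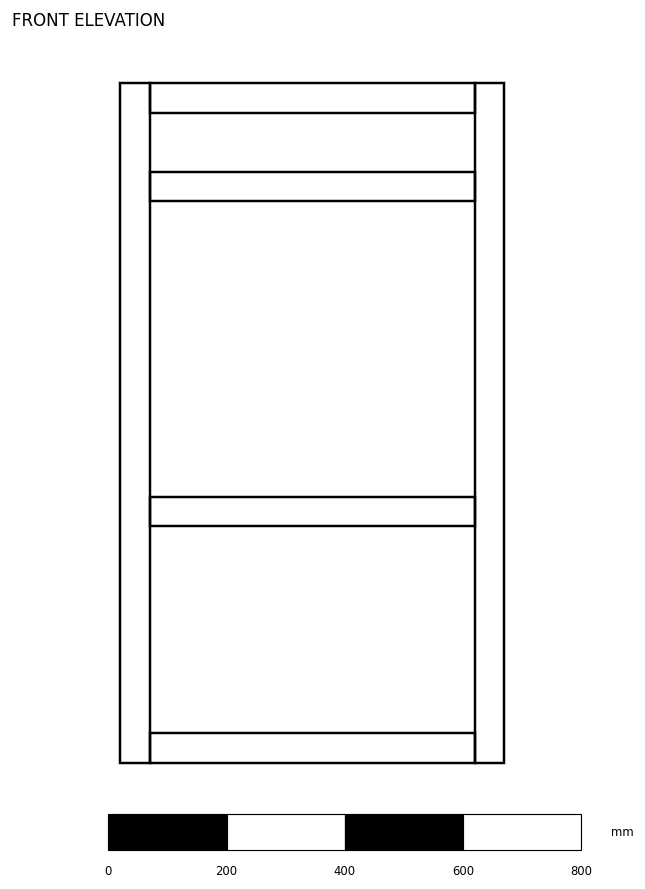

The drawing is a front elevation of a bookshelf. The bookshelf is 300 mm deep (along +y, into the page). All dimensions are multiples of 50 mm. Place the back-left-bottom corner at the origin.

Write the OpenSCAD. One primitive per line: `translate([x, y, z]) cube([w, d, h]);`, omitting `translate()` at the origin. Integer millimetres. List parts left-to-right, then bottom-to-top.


cube([50, 300, 1150]);
translate([50, 0, 0]) cube([550, 300, 50]);
translate([50, 0, 400]) cube([550, 300, 50]);
translate([50, 0, 950]) cube([550, 300, 50]);
translate([50, 0, 1100]) cube([550, 300, 50]);
translate([600, 0, 0]) cube([50, 300, 1150]);


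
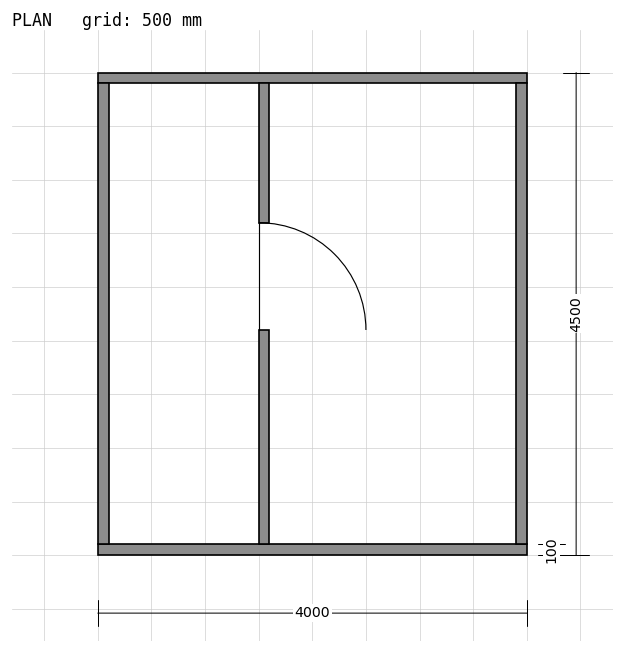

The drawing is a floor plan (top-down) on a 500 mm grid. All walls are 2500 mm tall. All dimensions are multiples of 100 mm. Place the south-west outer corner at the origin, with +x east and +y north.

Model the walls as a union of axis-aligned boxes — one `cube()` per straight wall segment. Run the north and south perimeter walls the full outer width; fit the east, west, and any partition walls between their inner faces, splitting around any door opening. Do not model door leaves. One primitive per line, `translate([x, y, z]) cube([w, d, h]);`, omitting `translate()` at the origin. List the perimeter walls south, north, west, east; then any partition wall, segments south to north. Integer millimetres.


cube([4000, 100, 2500]);
translate([0, 4400, 0]) cube([4000, 100, 2500]);
translate([0, 100, 0]) cube([100, 4300, 2500]);
translate([3900, 100, 0]) cube([100, 4300, 2500]);
translate([1500, 100, 0]) cube([100, 2000, 2500]);
translate([1500, 3100, 0]) cube([100, 1300, 2500]);


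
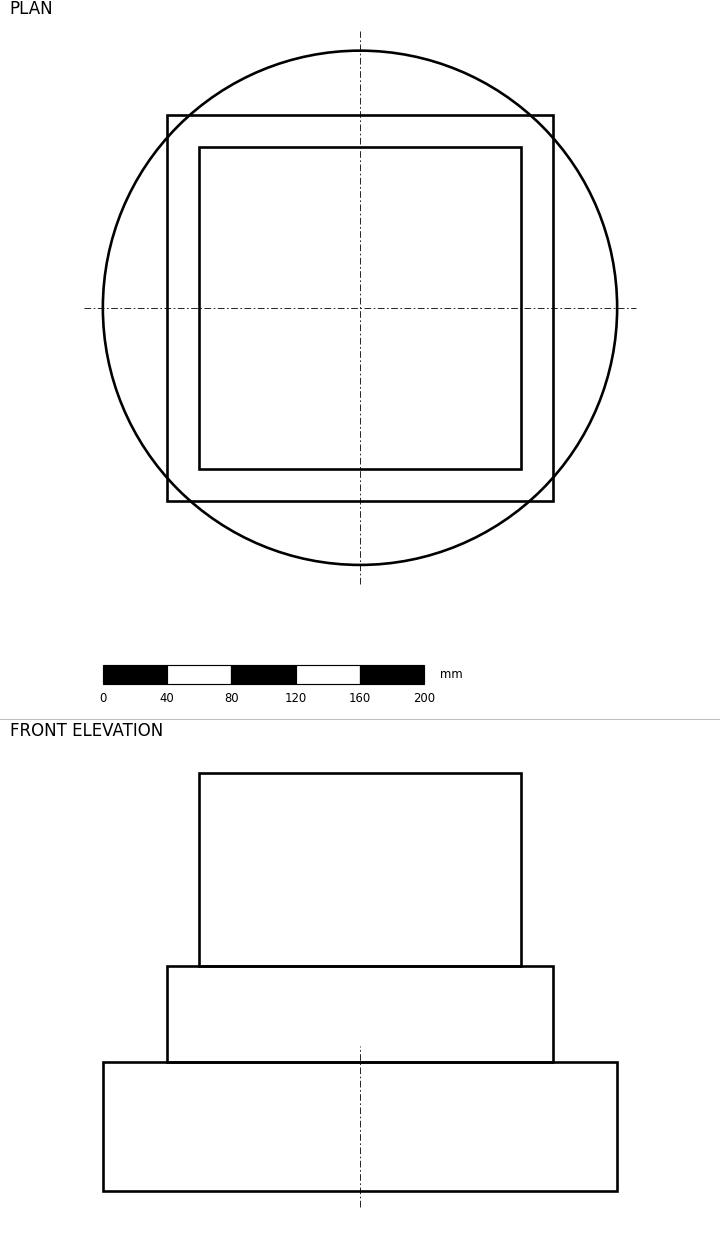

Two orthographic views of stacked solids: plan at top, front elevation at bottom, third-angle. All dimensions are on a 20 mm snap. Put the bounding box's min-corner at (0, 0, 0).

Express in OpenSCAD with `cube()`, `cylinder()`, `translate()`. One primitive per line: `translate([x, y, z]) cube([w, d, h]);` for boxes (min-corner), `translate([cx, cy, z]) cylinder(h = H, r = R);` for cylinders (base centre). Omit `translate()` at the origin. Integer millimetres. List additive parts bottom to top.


translate([160, 160, 0]) cylinder(h = 80, r = 160);
translate([40, 40, 80]) cube([240, 240, 60]);
translate([60, 60, 140]) cube([200, 200, 120]);


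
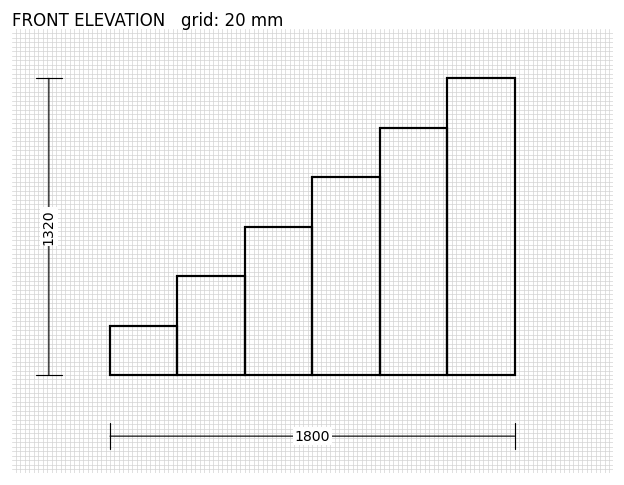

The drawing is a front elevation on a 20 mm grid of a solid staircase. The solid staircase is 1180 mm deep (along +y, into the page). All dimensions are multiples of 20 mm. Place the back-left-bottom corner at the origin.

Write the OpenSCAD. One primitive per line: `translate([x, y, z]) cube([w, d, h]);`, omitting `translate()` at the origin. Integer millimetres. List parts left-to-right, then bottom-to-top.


cube([300, 1180, 220]);
translate([300, 0, 0]) cube([300, 1180, 440]);
translate([600, 0, 0]) cube([300, 1180, 660]);
translate([900, 0, 0]) cube([300, 1180, 880]);
translate([1200, 0, 0]) cube([300, 1180, 1100]);
translate([1500, 0, 0]) cube([300, 1180, 1320]);
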